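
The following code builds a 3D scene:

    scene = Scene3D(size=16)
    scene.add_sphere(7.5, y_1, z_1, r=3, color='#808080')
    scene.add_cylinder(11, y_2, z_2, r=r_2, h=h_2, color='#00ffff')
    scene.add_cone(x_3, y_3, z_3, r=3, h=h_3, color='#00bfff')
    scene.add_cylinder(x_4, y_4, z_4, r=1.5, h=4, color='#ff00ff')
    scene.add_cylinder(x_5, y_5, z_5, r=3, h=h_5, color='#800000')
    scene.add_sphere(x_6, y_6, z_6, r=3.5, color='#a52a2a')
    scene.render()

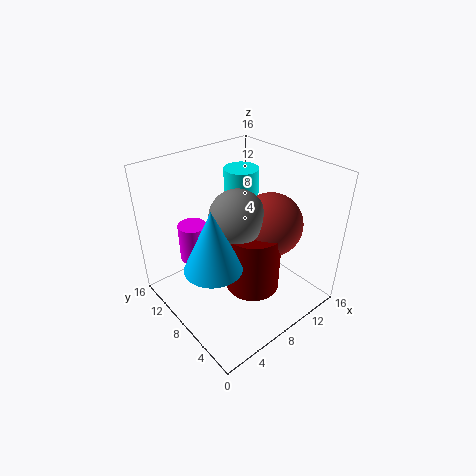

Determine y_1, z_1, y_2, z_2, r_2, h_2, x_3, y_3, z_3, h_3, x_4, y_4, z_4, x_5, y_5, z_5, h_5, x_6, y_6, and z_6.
y_1 = 7.5, z_1 = 11, y_2 = 11, z_2 = 8.5, r_2 = 2, h_2 = 6, x_3 = 3.5, y_3 = 6.5, z_3 = 7, h_3 = 6.5, x_4 = 3.5, y_4 = 10, z_4 = 6.5, x_5 = 8.5, y_5 = 6, z_5 = 2.5, h_5 = 7, x_6 = 11, y_6 = 6, z_6 = 9.5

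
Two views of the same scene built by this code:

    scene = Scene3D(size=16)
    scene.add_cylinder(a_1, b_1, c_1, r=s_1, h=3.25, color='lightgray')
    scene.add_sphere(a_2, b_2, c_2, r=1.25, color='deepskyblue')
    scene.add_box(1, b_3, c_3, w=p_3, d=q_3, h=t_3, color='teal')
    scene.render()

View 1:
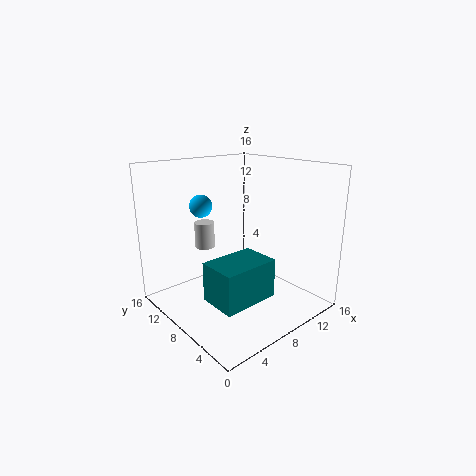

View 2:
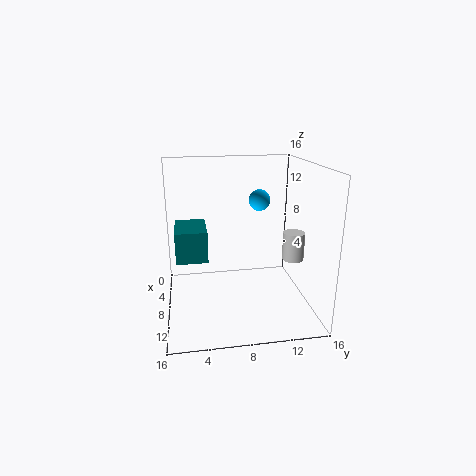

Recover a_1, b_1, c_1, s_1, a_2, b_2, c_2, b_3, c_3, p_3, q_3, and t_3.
a_1 = 8
b_1 = 14.5
c_1 = 5
s_1 = 1.25
a_2 = 5.25
b_2 = 11
c_2 = 11.5
b_3 = 1
c_3 = 4.5
p_3 = 5.5
q_3 = 3.75
t_3 = 3.75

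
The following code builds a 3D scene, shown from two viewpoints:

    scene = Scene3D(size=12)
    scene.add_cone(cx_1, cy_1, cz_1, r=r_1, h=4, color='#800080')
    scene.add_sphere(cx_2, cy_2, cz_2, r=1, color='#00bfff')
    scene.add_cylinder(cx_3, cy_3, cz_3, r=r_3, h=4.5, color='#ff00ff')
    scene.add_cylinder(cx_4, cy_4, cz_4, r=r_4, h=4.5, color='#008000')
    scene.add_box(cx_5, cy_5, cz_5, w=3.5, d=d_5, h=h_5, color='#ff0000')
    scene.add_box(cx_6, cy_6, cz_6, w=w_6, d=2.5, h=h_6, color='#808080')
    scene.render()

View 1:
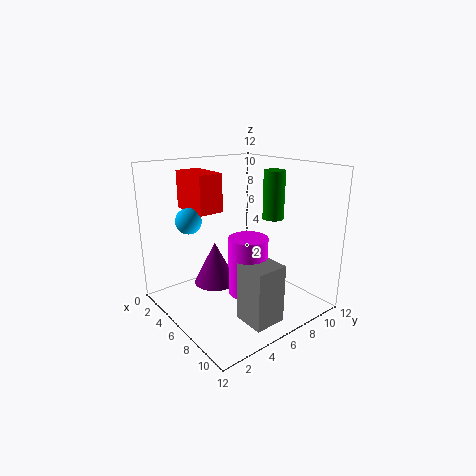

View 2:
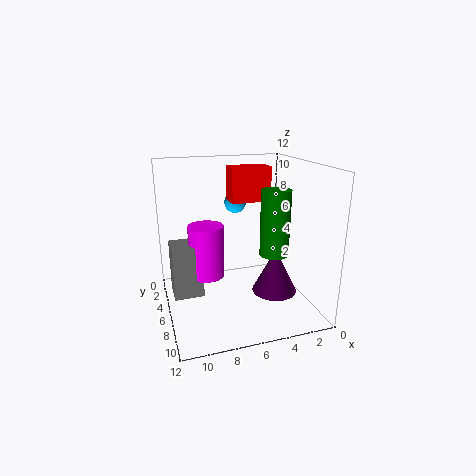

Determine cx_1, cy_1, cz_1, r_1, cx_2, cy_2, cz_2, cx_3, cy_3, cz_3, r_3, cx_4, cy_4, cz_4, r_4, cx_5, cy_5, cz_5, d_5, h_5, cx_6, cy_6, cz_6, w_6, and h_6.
cx_1 = 2.5, cy_1 = 6, cz_1 = 0.5, r_1 = 2, cx_2 = 5, cy_2 = 2, cz_2 = 8, cx_3 = 8.5, cy_3 = 5, cz_3 = 2.5, r_3 = 1.5, cx_4 = 5, cy_4 = 11, cz_4 = 6.5, r_4 = 1, cx_5 = 2.5, cy_5 = 2.5, cz_5 = 8.5, d_5 = 2, h_5 = 3, cx_6 = 9, cy_6 = 3.5, cz_6 = 1, w_6 = 2.5, h_6 = 4.5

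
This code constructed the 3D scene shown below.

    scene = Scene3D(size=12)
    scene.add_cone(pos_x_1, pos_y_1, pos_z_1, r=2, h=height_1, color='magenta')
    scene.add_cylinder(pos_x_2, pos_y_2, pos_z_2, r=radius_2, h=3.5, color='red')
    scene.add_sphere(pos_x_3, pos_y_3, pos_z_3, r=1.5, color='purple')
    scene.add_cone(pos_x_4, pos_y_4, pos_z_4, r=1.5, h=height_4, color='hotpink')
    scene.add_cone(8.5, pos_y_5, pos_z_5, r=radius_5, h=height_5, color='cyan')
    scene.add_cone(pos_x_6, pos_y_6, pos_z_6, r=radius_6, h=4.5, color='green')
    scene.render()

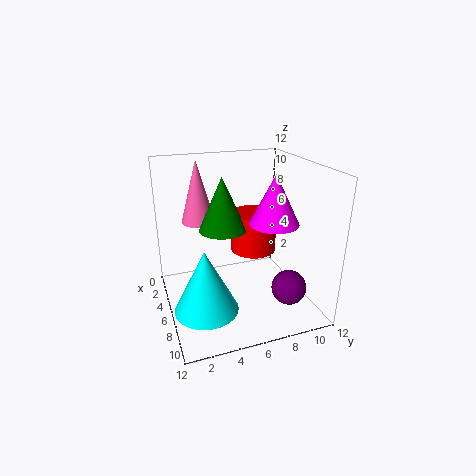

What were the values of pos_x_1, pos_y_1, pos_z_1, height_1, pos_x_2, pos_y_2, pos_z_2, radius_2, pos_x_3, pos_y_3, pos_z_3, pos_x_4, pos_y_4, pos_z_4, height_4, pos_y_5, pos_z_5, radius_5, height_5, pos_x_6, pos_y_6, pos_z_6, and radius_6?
pos_x_1 = 7.5
pos_y_1 = 8.5
pos_z_1 = 7.5
height_1 = 4
pos_x_2 = 4.5
pos_y_2 = 8
pos_z_2 = 4
radius_2 = 2
pos_x_3 = 8
pos_y_3 = 10
pos_z_3 = 1.5
pos_x_4 = 2.5
pos_y_4 = 3.5
pos_z_4 = 6.5
height_4 = 5.5
pos_y_5 = 2.5
pos_z_5 = 1.5
radius_5 = 2.5
height_5 = 5
pos_x_6 = 5
pos_y_6 = 5
pos_z_6 = 6.5
radius_6 = 2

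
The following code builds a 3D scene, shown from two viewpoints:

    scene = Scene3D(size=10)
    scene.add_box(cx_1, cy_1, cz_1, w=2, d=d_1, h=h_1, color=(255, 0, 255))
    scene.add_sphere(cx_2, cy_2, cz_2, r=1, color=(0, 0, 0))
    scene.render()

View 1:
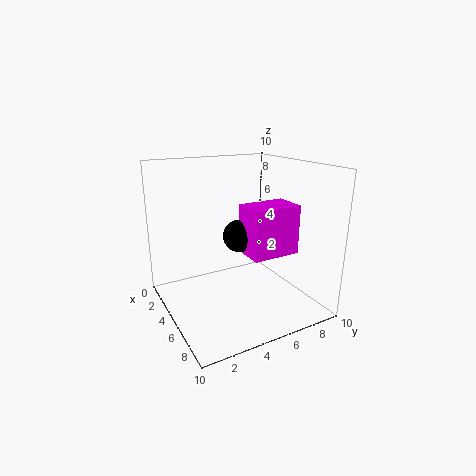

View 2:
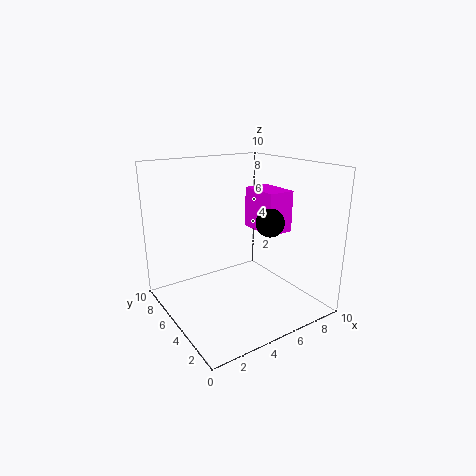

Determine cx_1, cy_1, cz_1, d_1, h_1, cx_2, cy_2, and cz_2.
cx_1 = 7; cy_1 = 4; cz_1 = 5; d_1 = 3; h_1 = 3; cx_2 = 7; cy_2 = 4; cz_2 = 6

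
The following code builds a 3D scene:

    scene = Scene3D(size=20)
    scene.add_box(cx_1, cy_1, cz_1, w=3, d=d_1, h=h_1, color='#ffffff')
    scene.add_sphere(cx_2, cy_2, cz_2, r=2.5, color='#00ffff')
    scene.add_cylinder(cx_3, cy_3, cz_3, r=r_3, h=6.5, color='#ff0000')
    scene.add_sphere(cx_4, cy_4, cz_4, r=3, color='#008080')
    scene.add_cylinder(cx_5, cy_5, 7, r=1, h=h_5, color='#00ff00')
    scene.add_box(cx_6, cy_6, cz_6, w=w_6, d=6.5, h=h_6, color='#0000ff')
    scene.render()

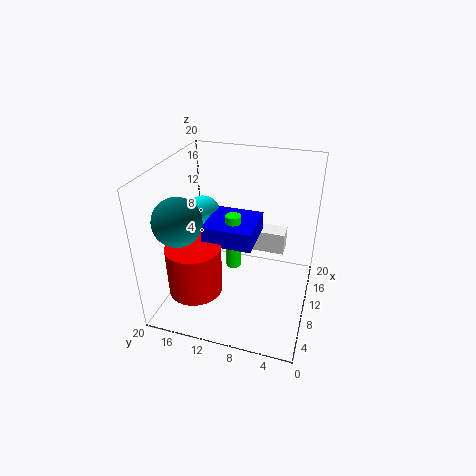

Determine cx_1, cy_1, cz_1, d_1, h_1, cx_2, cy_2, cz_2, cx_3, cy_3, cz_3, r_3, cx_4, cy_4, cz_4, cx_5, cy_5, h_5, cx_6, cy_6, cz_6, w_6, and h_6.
cx_1 = 16.5; cy_1 = 4.5; cz_1 = 4; d_1 = 5; h_1 = 3.5; cx_2 = 11; cy_2 = 15.5; cz_2 = 12.5; cx_3 = 4; cy_3 = 14; cz_3 = 5; r_3 = 3.5; cx_4 = 3.5; cy_4 = 15.5; cz_4 = 15; cx_5 = 8; cy_5 = 10; h_5 = 7.5; cx_6 = 5.5; cy_6 = 7; cz_6 = 11; w_6 = 6.5; h_6 = 2.5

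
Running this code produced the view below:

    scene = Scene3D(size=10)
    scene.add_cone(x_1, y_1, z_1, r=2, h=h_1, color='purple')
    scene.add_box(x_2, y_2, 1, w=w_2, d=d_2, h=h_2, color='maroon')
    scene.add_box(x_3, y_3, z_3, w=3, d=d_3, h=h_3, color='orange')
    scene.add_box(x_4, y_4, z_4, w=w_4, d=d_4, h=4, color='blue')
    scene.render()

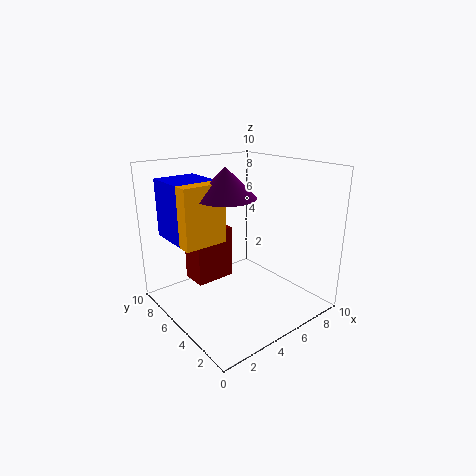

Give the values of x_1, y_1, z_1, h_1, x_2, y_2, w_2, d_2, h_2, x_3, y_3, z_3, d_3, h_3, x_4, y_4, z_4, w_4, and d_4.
x_1 = 4; y_1 = 5; z_1 = 8; h_1 = 2; x_2 = 3; y_2 = 7; w_2 = 3; d_2 = 2; h_2 = 4; x_3 = 1; y_3 = 5; z_3 = 5; d_3 = 1; h_3 = 4; x_4 = 1; y_4 = 6; z_4 = 5; w_4 = 3; d_4 = 3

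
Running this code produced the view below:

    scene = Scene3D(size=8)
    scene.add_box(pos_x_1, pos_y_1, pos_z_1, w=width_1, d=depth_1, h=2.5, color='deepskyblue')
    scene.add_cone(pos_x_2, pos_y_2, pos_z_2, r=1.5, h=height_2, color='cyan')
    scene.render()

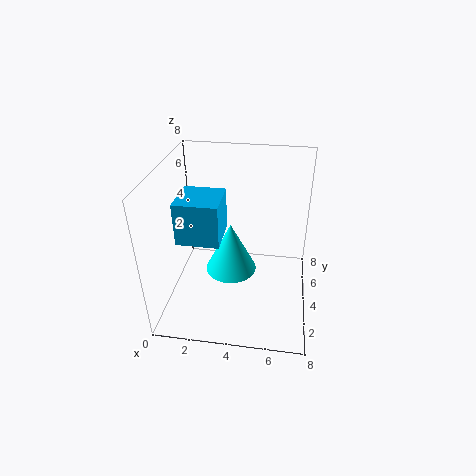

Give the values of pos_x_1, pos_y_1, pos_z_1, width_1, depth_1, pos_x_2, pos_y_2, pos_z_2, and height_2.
pos_x_1 = 0.5; pos_y_1 = 3.5; pos_z_1 = 3.5; width_1 = 2.5; depth_1 = 2.5; pos_x_2 = 3.5; pos_y_2 = 4.5; pos_z_2 = 1.5; height_2 = 3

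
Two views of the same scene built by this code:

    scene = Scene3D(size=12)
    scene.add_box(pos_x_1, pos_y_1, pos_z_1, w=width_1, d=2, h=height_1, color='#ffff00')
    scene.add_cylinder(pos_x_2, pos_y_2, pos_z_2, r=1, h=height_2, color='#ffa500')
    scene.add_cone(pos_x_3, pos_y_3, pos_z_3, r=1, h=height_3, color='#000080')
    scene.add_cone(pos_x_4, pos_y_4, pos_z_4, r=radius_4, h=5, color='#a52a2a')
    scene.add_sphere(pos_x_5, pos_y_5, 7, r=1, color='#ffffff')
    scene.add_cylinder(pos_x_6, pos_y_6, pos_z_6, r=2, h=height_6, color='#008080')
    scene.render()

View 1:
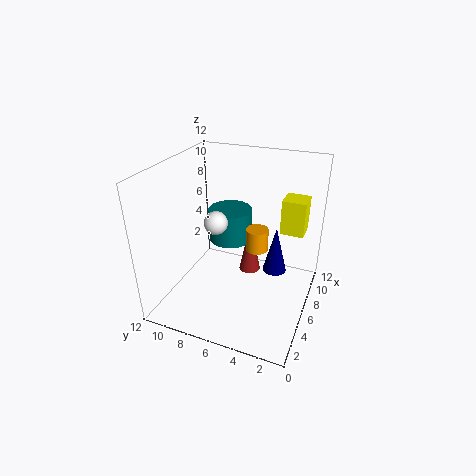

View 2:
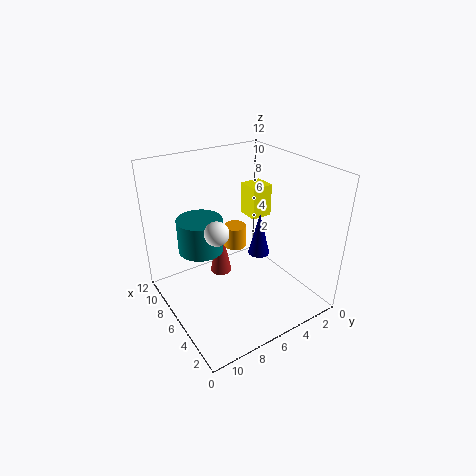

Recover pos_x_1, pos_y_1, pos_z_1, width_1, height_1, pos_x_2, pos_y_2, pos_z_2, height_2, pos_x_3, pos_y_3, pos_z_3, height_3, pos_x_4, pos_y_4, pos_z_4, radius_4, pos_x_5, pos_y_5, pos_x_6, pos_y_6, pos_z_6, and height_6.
pos_x_1 = 8; pos_y_1 = 1; pos_z_1 = 6; width_1 = 2; height_1 = 3; pos_x_2 = 8; pos_y_2 = 5; pos_z_2 = 4; height_2 = 2; pos_x_3 = 7; pos_y_3 = 3; pos_z_3 = 3; height_3 = 4; pos_x_4 = 9; pos_y_4 = 6; pos_z_4 = 1; radius_4 = 1; pos_x_5 = 6; pos_y_5 = 8; pos_x_6 = 9; pos_y_6 = 8; pos_z_6 = 4; height_6 = 3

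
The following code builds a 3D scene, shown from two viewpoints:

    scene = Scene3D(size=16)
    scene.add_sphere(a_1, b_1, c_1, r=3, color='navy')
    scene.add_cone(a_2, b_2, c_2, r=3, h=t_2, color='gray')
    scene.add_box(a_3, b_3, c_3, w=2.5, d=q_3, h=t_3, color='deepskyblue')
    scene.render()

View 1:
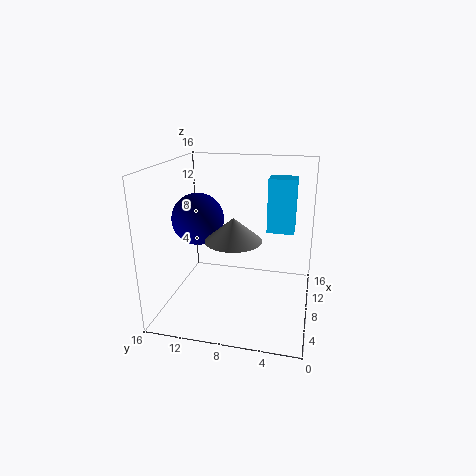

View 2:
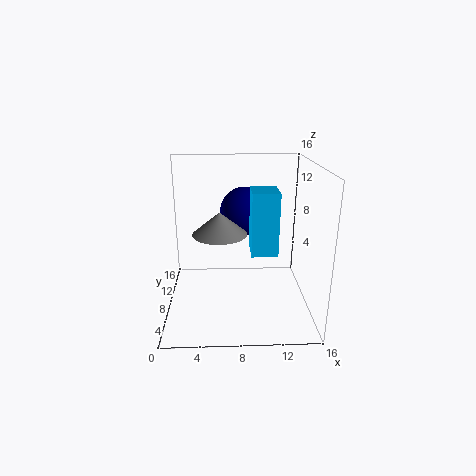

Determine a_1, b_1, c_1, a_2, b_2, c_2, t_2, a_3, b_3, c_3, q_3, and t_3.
a_1 = 9
b_1 = 13
c_1 = 9.5
a_2 = 6
b_2 = 8
c_2 = 8.5
t_2 = 2.5
a_3 = 9
b_3 = 2
c_3 = 8.5
q_3 = 3
t_3 = 6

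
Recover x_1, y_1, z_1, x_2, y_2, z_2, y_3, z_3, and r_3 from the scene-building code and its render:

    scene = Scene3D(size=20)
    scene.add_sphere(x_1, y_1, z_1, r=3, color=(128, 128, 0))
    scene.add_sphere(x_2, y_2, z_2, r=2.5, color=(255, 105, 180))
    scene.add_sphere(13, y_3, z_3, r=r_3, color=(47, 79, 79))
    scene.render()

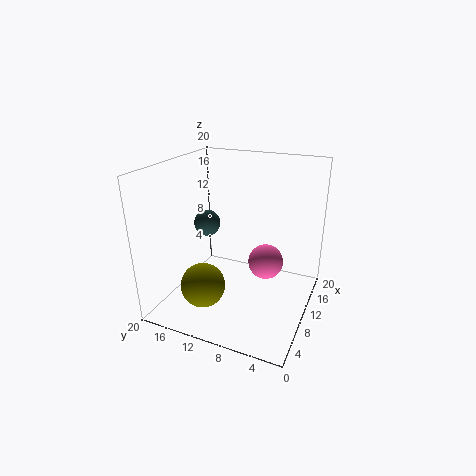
x_1 = 5; y_1 = 13; z_1 = 4.5; x_2 = 12; y_2 = 6.5; z_2 = 6; y_3 = 16.5; z_3 = 10; r_3 = 2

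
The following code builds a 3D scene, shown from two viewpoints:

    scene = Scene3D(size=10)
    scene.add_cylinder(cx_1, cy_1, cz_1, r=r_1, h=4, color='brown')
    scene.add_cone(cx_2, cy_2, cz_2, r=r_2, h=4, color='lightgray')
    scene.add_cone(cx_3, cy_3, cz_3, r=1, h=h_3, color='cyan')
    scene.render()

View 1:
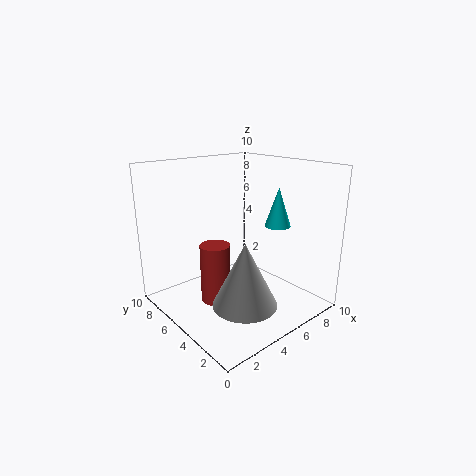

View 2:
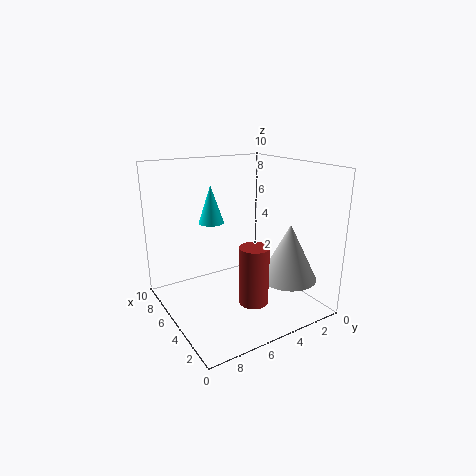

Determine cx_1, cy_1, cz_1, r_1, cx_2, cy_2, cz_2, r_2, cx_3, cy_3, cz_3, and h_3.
cx_1 = 3, cy_1 = 5, cz_1 = 1, r_1 = 1, cx_2 = 3, cy_2 = 2, cz_2 = 2, r_2 = 2, cx_3 = 9, cy_3 = 5, cz_3 = 5, h_3 = 3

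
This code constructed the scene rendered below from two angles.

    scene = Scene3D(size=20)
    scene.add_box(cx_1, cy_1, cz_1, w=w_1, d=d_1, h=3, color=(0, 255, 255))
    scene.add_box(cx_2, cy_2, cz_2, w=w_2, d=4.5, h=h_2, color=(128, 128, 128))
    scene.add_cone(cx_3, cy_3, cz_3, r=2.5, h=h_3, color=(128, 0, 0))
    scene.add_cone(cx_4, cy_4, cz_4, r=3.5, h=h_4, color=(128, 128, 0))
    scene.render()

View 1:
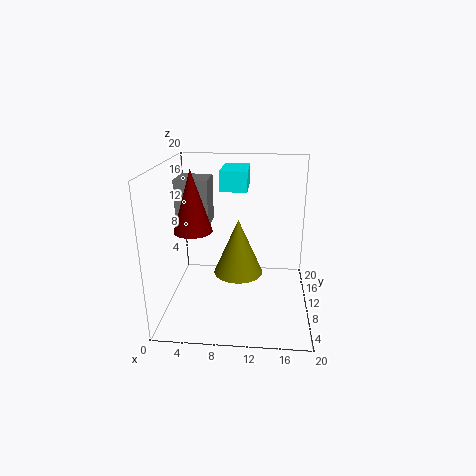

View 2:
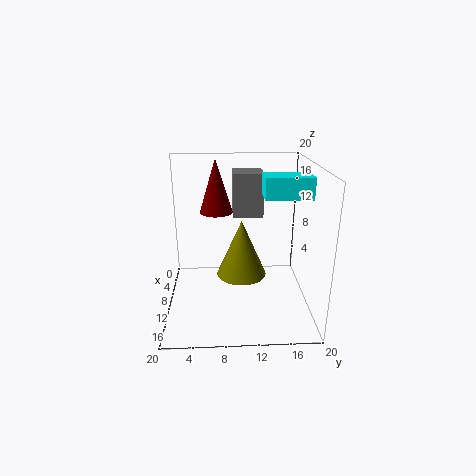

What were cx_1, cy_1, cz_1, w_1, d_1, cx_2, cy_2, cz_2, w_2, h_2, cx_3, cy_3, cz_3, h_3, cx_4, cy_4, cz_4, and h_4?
cx_1 = 7
cy_1 = 13.5
cz_1 = 15.5
w_1 = 4
d_1 = 6.5
cx_2 = 1.5
cy_2 = 9.5
cz_2 = 11.5
w_2 = 4.5
h_2 = 6.5
cx_3 = 4.5
cy_3 = 7
cz_3 = 12
h_3 = 8
cx_4 = 10
cy_4 = 10.5
cz_4 = 4.5
h_4 = 8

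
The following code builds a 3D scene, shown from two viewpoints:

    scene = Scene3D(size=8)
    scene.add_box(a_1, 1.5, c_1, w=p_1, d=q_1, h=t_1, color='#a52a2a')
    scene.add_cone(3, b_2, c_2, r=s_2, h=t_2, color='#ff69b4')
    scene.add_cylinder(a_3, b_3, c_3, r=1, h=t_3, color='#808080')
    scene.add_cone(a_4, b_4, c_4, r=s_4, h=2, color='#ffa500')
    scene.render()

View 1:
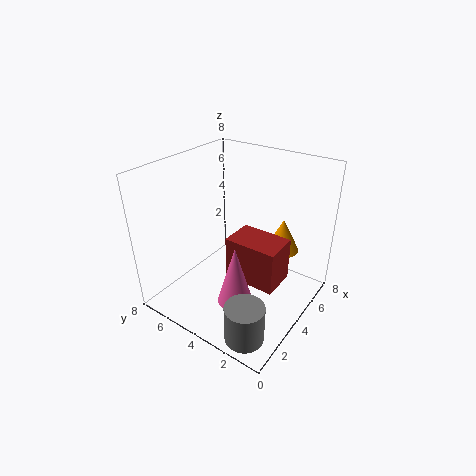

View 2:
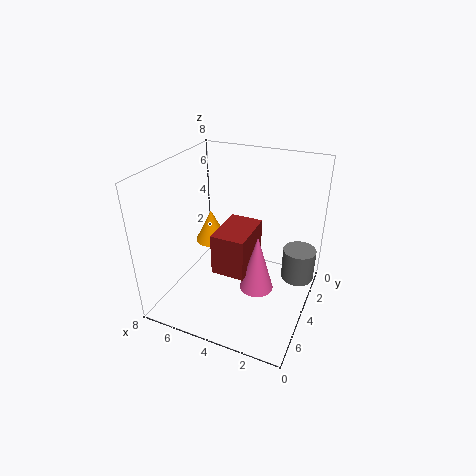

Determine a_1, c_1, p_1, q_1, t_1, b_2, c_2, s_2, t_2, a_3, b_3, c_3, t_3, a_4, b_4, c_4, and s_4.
a_1 = 3.5
c_1 = 1.5
p_1 = 2
q_1 = 3
t_1 = 2.5
b_2 = 3.5
c_2 = 0.5
s_2 = 1
t_2 = 3.5
a_3 = 1
b_3 = 1.5
c_3 = 0.5
t_3 = 2
a_4 = 6.5
b_4 = 2.5
c_4 = 2.5
s_4 = 1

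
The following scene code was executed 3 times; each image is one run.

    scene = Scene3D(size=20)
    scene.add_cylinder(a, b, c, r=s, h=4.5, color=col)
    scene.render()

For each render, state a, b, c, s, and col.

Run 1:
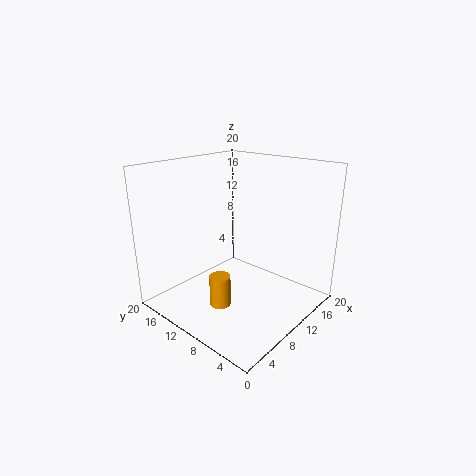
a = 7.25
b = 11
c = 0.25
s = 1.5
col = 'orange'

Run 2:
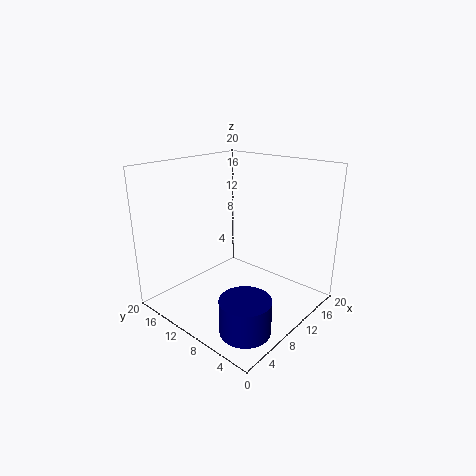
a = 4.5
b = 4
c = 0.75
s = 3.25
col = 'navy'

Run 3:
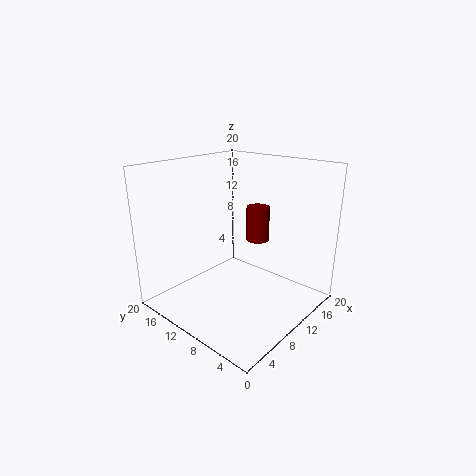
a = 10.5
b = 7
c = 10.5
s = 1.5
col = 'maroon'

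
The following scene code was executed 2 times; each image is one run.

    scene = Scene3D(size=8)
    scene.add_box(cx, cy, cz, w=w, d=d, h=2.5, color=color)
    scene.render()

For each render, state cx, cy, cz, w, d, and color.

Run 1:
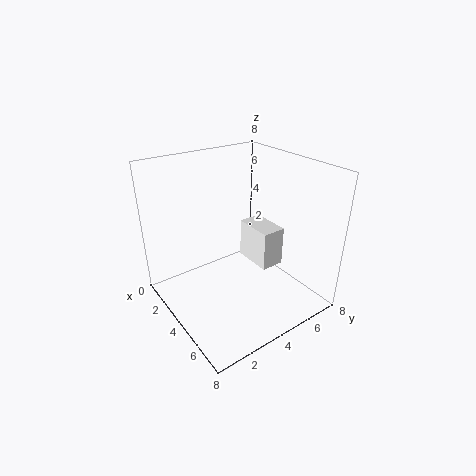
cx = 1.5
cy = 6
cz = 1
w = 2.5
d = 1.5
color = 'white'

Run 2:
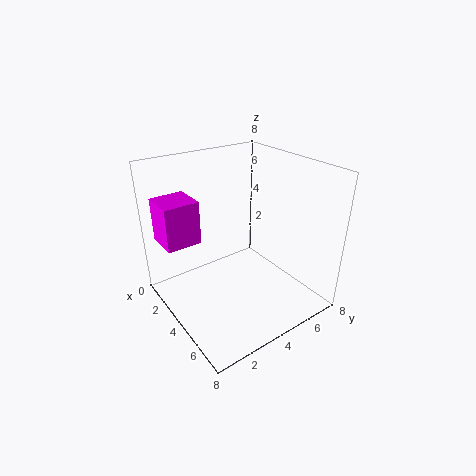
cx = 0.5
cy = 0.5
cz = 3.5
w = 2
d = 2
color = 'magenta'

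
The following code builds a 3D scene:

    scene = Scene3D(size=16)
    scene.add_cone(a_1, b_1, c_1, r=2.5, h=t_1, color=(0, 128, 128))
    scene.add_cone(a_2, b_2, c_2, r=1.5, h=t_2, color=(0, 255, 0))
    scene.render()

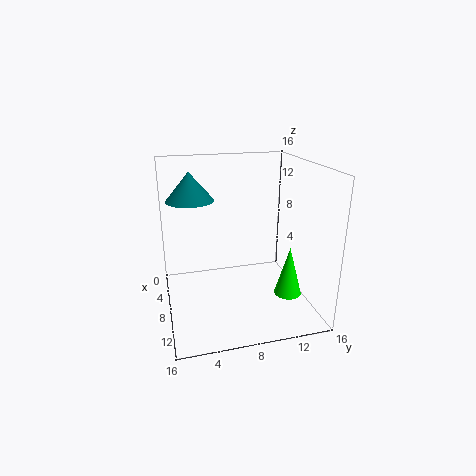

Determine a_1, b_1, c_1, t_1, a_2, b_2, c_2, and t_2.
a_1 = 7.5
b_1 = 3
c_1 = 12.5
t_1 = 3
a_2 = 11
b_2 = 13
c_2 = 2
t_2 = 5.5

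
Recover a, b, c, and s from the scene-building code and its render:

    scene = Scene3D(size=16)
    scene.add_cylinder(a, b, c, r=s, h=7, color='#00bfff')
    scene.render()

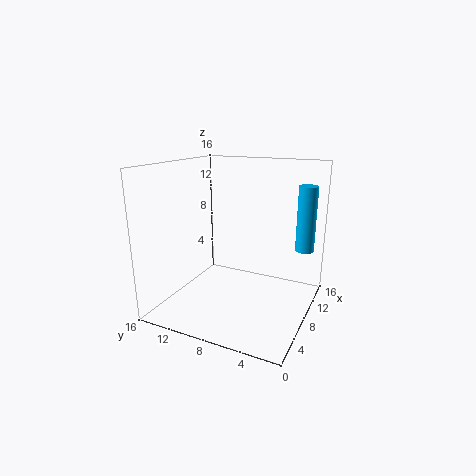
a = 10
b = 1
c = 7
s = 1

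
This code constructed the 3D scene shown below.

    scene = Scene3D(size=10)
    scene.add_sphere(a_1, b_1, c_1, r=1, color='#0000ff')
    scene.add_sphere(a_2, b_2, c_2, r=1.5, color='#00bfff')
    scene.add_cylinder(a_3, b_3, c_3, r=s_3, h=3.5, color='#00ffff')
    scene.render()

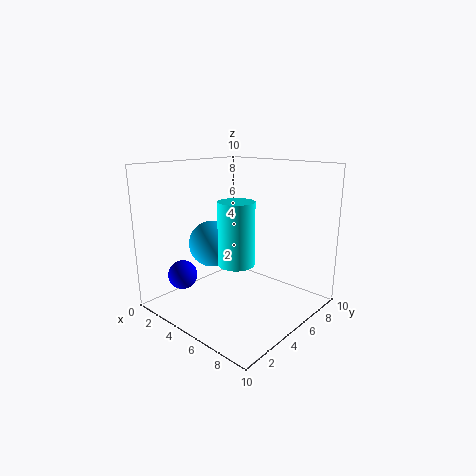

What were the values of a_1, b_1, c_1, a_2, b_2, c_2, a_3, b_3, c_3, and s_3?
a_1 = 2.5; b_1 = 2; c_1 = 2.5; a_2 = 4.5; b_2 = 3; c_2 = 5; a_3 = 8; b_3 = 1.5; c_3 = 5; s_3 = 1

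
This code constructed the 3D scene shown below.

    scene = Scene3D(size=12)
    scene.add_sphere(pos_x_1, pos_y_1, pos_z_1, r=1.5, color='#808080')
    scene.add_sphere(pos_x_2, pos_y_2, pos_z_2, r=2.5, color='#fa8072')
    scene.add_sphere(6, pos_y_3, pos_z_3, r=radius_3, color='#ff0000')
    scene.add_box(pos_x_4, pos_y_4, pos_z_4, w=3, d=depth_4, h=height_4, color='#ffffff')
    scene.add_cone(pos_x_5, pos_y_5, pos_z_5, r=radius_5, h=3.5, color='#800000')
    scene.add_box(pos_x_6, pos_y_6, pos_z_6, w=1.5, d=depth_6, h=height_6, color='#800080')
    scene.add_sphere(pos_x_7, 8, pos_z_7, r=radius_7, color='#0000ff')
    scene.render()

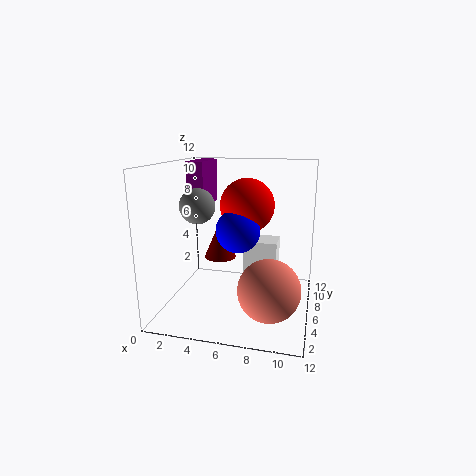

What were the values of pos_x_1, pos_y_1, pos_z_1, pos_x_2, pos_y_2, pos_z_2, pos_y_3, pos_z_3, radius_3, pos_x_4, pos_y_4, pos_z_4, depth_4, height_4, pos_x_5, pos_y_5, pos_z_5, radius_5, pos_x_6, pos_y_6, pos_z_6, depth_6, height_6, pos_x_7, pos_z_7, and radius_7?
pos_x_1 = 2.5; pos_y_1 = 6; pos_z_1 = 8.5; pos_x_2 = 9; pos_y_2 = 4; pos_z_2 = 2.5; pos_y_3 = 9.5; pos_z_3 = 8; radius_3 = 2.5; pos_x_4 = 6; pos_y_4 = 8; pos_z_4 = 1.5; depth_4 = 2.5; height_4 = 3.5; pos_x_5 = 3.5; pos_y_5 = 9; pos_z_5 = 3; radius_5 = 1.5; pos_x_6 = 1; pos_y_6 = 7.5; pos_z_6 = 8; depth_6 = 4; height_6 = 4; pos_x_7 = 5.5; pos_z_7 = 6; radius_7 = 2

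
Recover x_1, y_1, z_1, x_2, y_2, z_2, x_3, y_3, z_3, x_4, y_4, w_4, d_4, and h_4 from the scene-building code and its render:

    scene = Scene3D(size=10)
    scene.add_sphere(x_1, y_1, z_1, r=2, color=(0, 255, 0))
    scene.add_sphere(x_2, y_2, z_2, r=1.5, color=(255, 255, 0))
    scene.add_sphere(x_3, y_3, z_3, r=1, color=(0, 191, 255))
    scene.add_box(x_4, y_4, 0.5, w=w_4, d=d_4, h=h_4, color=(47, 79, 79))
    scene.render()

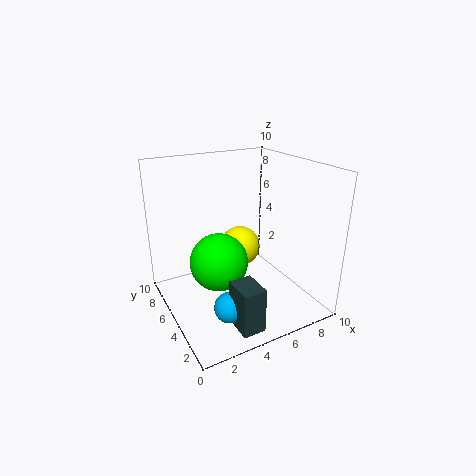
x_1 = 3.5; y_1 = 5; z_1 = 3.5; x_2 = 6; y_2 = 6.5; z_2 = 3.5; x_3 = 3; y_3 = 2.5; z_3 = 1.5; x_4 = 3; y_4 = 0.5; w_4 = 1.5; d_4 = 2; h_4 = 3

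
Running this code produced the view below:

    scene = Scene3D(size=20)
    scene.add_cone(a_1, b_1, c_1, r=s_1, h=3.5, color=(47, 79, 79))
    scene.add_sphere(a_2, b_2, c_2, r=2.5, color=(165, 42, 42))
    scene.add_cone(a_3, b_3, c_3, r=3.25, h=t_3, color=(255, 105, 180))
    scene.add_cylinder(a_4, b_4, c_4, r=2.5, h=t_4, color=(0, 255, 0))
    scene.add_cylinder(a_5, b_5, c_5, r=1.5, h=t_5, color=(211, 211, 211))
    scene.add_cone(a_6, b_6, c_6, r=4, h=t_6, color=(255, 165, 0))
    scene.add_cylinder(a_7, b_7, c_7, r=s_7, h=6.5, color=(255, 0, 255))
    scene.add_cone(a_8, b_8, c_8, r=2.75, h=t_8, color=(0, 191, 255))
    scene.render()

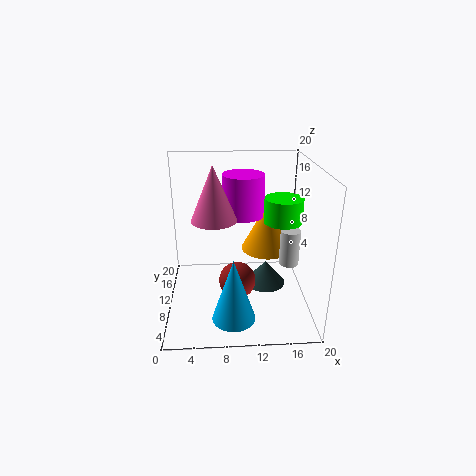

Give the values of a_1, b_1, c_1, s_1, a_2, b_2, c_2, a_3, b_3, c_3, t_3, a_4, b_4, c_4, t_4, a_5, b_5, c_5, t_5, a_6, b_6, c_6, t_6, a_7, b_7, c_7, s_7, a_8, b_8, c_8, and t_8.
a_1 = 14.25
b_1 = 11.5
c_1 = 1.75
s_1 = 3
a_2 = 9.75
b_2 = 7.5
c_2 = 4.75
a_3 = 6.75
b_3 = 11.75
c_3 = 12
t_3 = 7.75
a_4 = 15.75
b_4 = 8.25
c_4 = 13
t_4 = 3.25
a_5 = 18
b_5 = 12.5
c_5 = 4.25
t_5 = 5.5
a_6 = 15
b_6 = 16
c_6 = 5.25
t_6 = 7.75
a_7 = 11.25
b_7 = 16.75
c_7 = 10.75
s_7 = 3.25
a_8 = 9
b_8 = 2.75
c_8 = 2.25
t_8 = 8.25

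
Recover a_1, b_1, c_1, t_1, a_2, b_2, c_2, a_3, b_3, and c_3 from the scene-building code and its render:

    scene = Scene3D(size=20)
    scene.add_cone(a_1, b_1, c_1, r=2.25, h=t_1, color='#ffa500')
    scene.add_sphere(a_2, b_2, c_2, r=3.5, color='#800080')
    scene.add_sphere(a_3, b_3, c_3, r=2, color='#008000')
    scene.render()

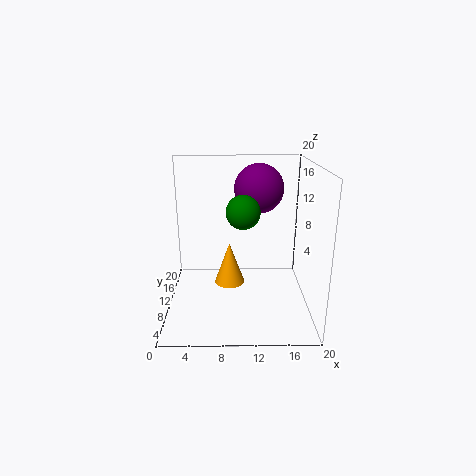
a_1 = 8.75; b_1 = 12.25; c_1 = 2; t_1 = 6.25; a_2 = 13; b_2 = 13; c_2 = 16.25; a_3 = 10.5; b_3 = 4; c_3 = 15.5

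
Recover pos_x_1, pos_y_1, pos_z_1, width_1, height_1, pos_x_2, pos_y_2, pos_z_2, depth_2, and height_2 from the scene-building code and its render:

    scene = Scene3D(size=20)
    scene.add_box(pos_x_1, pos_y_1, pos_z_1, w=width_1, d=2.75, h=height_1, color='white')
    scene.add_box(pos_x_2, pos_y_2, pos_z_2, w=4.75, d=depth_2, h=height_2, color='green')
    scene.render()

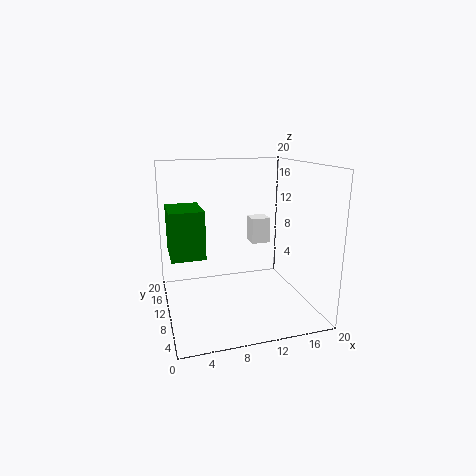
pos_x_1 = 12.75; pos_y_1 = 11.75; pos_z_1 = 8.25; width_1 = 2.75; height_1 = 3.75; pos_x_2 = 0.75; pos_y_2 = 10; pos_z_2 = 7.25; depth_2 = 6.5; height_2 = 6.75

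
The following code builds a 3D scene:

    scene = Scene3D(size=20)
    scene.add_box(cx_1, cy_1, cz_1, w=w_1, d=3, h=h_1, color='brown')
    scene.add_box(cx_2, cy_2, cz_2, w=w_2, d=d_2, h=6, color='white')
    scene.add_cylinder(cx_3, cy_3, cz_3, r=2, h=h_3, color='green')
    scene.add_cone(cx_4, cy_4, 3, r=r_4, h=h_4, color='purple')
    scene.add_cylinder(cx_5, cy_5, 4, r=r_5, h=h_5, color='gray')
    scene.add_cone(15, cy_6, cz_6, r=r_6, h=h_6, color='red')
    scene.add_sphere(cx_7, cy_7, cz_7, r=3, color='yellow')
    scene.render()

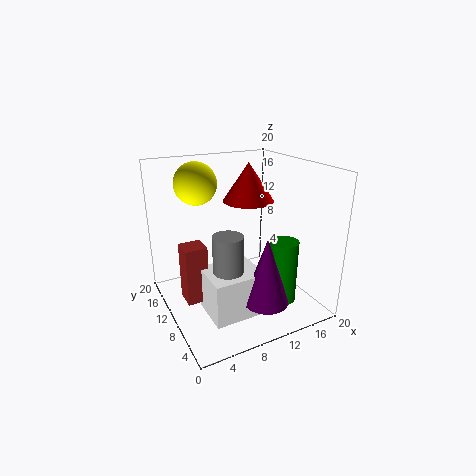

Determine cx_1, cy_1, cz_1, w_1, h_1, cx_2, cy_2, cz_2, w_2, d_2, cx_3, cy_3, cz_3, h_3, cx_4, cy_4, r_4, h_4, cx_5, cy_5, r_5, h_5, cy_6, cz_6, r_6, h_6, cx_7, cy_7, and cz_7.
cx_1 = 2; cy_1 = 9; cz_1 = 2; w_1 = 3; h_1 = 8; cx_2 = 4; cy_2 = 4; cz_2 = 1; w_2 = 7; d_2 = 6; cx_3 = 15; cy_3 = 6; cz_3 = 1; h_3 = 9; cx_4 = 11; cy_4 = 4; r_4 = 3; h_4 = 9; cx_5 = 7; cy_5 = 7; r_5 = 2; h_5 = 8; cy_6 = 16; cz_6 = 13; r_6 = 4; h_6 = 6; cx_7 = 6; cy_7 = 15; cz_7 = 17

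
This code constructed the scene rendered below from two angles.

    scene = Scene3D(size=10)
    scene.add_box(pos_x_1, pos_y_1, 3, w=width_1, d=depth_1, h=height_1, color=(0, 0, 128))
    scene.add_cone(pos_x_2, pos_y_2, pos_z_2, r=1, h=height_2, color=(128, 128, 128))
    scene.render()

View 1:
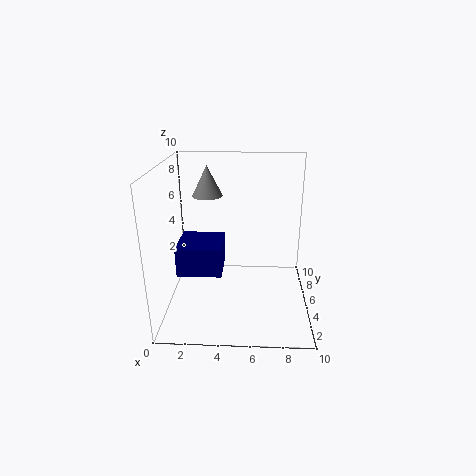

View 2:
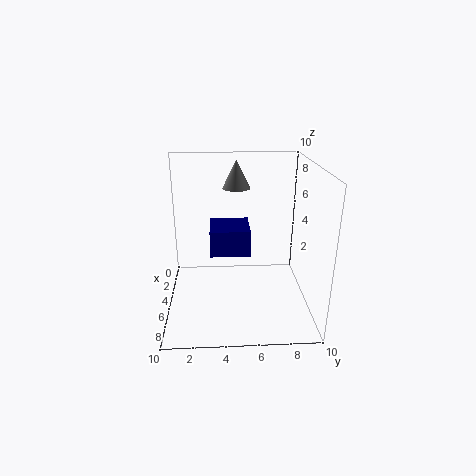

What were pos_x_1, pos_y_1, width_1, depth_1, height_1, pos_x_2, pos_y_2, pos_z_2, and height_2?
pos_x_1 = 1
pos_y_1 = 3
width_1 = 3
depth_1 = 3
height_1 = 2
pos_x_2 = 3
pos_y_2 = 5
pos_z_2 = 8
height_2 = 2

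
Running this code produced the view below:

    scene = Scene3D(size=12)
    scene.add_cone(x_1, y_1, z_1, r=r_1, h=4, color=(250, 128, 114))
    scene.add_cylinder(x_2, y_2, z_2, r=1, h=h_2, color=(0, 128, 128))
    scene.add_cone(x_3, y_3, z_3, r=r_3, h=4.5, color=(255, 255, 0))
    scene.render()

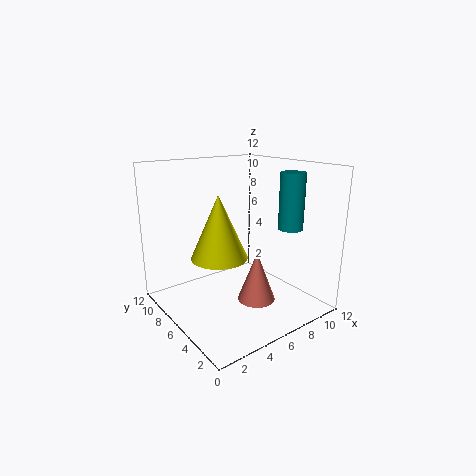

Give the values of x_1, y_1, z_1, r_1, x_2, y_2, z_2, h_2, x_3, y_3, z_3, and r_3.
x_1 = 6, y_1 = 3.5, z_1 = 1.5, r_1 = 1.5, x_2 = 9, y_2 = 3, z_2 = 7, h_2 = 4.5, x_3 = 2.5, y_3 = 3.5, z_3 = 6, r_3 = 2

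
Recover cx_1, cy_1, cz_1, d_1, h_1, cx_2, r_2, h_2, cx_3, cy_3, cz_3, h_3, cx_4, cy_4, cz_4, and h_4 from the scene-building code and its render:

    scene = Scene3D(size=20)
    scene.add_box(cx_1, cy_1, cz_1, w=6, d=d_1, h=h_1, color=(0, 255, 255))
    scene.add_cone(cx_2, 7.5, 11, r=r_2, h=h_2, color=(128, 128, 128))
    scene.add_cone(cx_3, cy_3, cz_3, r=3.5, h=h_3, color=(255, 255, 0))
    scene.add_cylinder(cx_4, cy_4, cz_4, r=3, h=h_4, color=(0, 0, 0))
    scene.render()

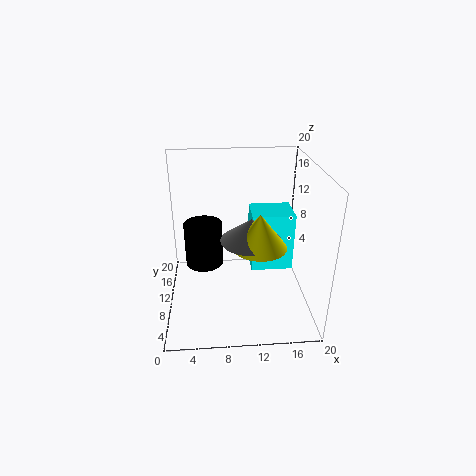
cx_1 = 12
cy_1 = 10
cz_1 = 4.5
d_1 = 5
h_1 = 8.5
cx_2 = 11.5
r_2 = 4
h_2 = 3
cx_3 = 12.5
cy_3 = 6.5
cz_3 = 10.5
h_3 = 4.5
cx_4 = 5
cy_4 = 16
cz_4 = 2.5
h_4 = 7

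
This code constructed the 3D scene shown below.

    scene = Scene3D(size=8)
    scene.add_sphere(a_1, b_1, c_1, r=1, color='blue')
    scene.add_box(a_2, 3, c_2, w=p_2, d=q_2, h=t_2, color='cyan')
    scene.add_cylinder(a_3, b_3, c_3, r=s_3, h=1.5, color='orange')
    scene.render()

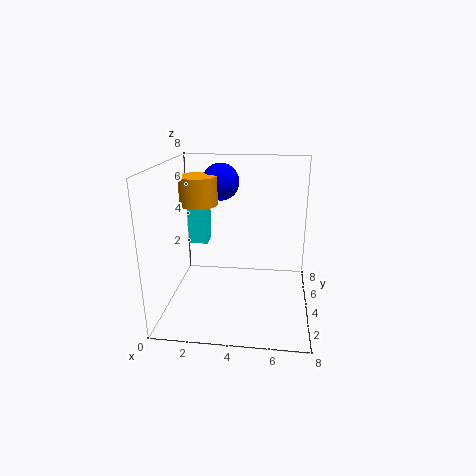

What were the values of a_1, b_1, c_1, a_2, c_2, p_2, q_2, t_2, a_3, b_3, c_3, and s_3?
a_1 = 3; b_1 = 4.5; c_1 = 7; a_2 = 1.5; c_2 = 4; p_2 = 1; q_2 = 1; t_2 = 2; a_3 = 2; b_3 = 3.5; c_3 = 6; s_3 = 1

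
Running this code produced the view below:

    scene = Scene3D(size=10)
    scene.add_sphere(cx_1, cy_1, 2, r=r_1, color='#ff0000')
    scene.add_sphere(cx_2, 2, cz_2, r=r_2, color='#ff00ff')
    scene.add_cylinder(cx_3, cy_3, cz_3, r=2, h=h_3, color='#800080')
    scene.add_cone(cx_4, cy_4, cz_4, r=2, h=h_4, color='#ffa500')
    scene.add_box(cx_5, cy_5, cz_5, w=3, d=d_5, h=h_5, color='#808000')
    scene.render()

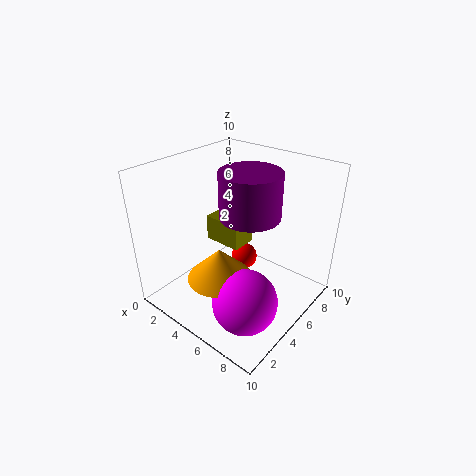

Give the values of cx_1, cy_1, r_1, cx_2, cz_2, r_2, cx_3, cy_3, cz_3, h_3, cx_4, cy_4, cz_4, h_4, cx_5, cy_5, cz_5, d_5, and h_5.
cx_1 = 4; cy_1 = 7; r_1 = 1; cx_2 = 8; cz_2 = 3; r_2 = 2; cx_3 = 6; cy_3 = 5; cz_3 = 7; h_3 = 3; cx_4 = 6; cy_4 = 2; cz_4 = 4; h_4 = 2; cx_5 = 1; cy_5 = 6; cz_5 = 3; d_5 = 2; h_5 = 2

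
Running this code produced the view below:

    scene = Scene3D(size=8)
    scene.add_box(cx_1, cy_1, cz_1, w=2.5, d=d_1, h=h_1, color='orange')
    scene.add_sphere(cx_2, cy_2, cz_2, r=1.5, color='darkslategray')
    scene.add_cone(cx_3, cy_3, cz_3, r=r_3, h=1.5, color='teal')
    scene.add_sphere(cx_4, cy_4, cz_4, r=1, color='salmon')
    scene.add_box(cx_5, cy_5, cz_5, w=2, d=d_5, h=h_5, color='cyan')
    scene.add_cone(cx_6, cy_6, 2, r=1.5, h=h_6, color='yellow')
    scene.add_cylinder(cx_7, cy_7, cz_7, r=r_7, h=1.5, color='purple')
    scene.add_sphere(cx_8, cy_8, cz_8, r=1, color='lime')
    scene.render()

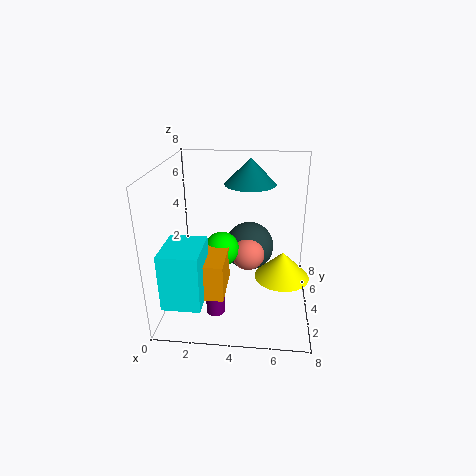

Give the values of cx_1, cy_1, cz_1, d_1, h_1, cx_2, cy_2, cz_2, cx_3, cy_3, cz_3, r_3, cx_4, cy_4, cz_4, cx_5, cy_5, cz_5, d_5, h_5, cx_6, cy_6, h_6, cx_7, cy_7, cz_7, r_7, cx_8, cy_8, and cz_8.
cx_1 = 1
cy_1 = 1.5
cz_1 = 1.5
d_1 = 2.5
h_1 = 2
cx_2 = 4.5
cy_2 = 6
cz_2 = 2.5
cx_3 = 4.5
cy_3 = 6
cz_3 = 6.5
r_3 = 1.5
cx_4 = 4.5
cy_4 = 5
cz_4 = 2.5
cx_5 = 0.5
cy_5 = 0.5
cz_5 = 1.5
d_5 = 2.5
h_5 = 3
cx_6 = 6.5
cy_6 = 3.5
h_6 = 1.5
cx_7 = 3
cy_7 = 2
cz_7 = 0.5
r_7 = 0.5
cx_8 = 3
cy_8 = 4.5
cz_8 = 3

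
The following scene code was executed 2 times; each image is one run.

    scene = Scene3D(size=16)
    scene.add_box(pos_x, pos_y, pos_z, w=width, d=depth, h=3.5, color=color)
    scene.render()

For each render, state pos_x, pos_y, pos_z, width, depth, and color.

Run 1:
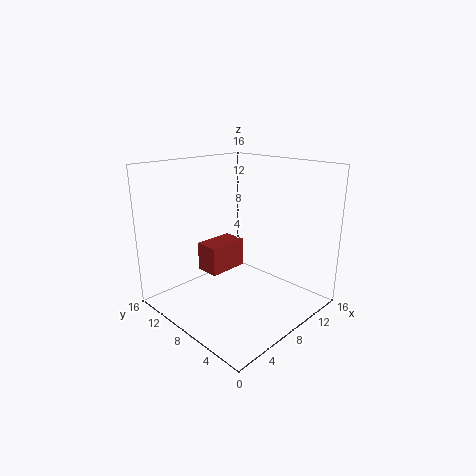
pos_x = 7; pos_y = 11; pos_z = 2.5; width = 5; depth = 3; color = 'brown'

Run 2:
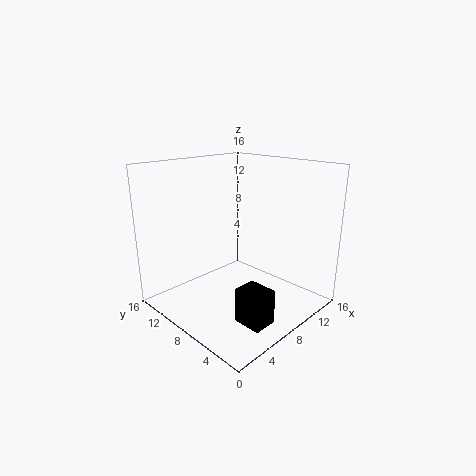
pos_x = 3.5; pos_y = 1; pos_z = 1.5; width = 2.5; depth = 3; color = 'black'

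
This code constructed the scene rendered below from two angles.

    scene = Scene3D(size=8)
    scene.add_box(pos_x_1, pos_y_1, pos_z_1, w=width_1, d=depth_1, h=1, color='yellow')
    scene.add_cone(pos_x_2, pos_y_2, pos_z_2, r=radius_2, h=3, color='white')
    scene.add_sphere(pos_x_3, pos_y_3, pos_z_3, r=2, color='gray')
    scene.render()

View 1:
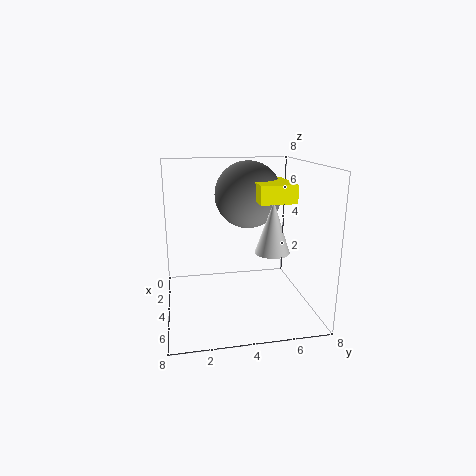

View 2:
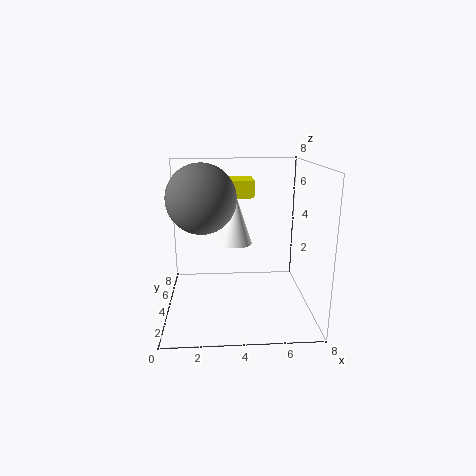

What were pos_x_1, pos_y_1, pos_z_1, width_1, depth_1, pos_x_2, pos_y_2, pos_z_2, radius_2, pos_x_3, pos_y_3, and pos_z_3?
pos_x_1 = 2
pos_y_1 = 5
pos_z_1 = 6
width_1 = 3
depth_1 = 2
pos_x_2 = 4
pos_y_2 = 6
pos_z_2 = 3
radius_2 = 1
pos_x_3 = 2
pos_y_3 = 5
pos_z_3 = 6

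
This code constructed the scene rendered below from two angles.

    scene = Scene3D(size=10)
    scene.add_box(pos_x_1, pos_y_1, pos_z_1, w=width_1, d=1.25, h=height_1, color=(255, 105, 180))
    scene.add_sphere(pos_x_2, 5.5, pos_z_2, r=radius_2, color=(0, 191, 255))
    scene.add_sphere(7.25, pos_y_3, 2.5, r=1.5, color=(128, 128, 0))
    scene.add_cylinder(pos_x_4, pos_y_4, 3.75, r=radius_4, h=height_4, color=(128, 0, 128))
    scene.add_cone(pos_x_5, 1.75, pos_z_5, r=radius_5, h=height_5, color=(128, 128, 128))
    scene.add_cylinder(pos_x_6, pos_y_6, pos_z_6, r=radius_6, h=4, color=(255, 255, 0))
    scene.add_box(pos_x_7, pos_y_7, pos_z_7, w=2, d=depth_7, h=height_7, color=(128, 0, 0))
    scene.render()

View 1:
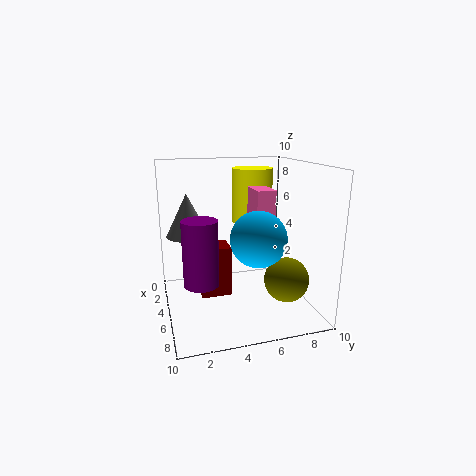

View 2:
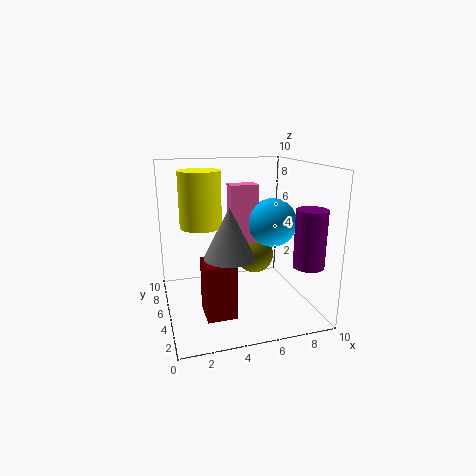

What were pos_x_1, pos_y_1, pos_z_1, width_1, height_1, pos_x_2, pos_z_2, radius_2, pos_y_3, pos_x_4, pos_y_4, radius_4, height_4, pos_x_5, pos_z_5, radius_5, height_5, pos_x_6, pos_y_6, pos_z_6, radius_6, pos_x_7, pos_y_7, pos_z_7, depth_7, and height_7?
pos_x_1 = 4.75, pos_y_1 = 5.75, pos_z_1 = 4.25, width_1 = 2, height_1 = 4.25, pos_x_2 = 7.75, pos_z_2 = 5.75, radius_2 = 1.75, pos_y_3 = 7.75, pos_x_4 = 8.75, pos_y_4 = 1.75, radius_4 = 1, height_4 = 3.75, pos_x_5 = 3.5, pos_z_5 = 5, radius_5 = 1.5, height_5 = 3, pos_x_6 = 2.75, pos_y_6 = 6.75, pos_z_6 = 5.5, radius_6 = 1.5, pos_x_7 = 2.25, pos_y_7 = 2.5, pos_z_7 = 0.25, depth_7 = 2.25, height_7 = 3.75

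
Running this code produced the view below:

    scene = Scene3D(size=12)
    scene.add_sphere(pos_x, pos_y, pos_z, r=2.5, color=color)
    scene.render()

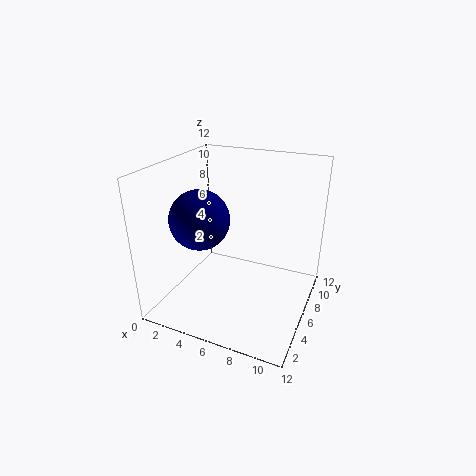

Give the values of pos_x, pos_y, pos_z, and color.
pos_x = 3
pos_y = 5
pos_z = 7.5
color = 'navy'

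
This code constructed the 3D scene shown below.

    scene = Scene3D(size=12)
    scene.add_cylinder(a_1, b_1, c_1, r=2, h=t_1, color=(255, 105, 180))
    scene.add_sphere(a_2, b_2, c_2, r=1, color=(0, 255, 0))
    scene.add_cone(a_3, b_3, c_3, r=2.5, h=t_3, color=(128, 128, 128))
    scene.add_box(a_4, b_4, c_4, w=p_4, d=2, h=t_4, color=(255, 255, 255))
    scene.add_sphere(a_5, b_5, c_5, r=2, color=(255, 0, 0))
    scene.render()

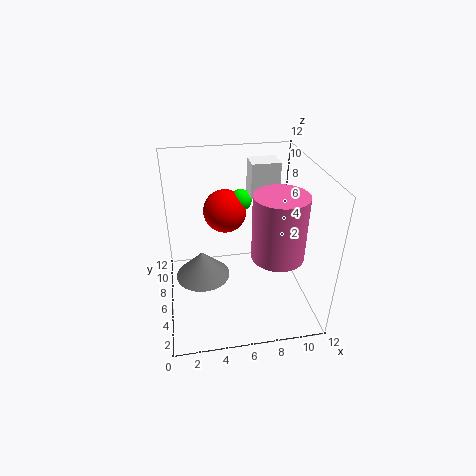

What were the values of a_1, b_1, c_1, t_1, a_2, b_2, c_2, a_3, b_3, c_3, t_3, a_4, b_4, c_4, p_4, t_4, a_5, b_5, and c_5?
a_1 = 8.5; b_1 = 3; c_1 = 6; t_1 = 5; a_2 = 7; b_2 = 10; c_2 = 7.5; a_3 = 3; b_3 = 8; c_3 = 1; t_3 = 2.5; a_4 = 7.5; b_4 = 8; c_4 = 8.5; p_4 = 2.5; t_4 = 3; a_5 = 5.5; b_5 = 10; c_5 = 6.5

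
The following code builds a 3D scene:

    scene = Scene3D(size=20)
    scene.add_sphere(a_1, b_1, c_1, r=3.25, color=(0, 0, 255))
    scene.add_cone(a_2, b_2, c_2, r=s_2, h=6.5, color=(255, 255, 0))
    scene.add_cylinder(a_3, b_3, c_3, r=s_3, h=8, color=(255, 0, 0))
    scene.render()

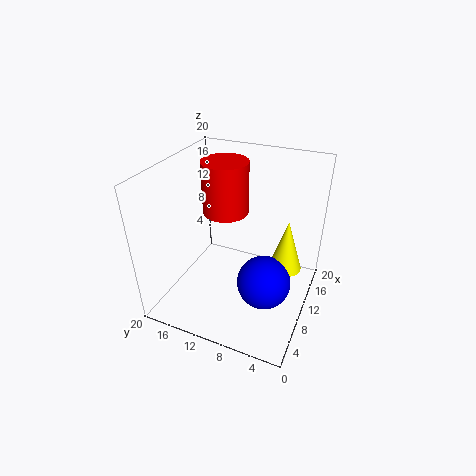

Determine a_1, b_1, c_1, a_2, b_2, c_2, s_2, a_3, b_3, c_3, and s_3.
a_1 = 4.75; b_1 = 4.25; c_1 = 8.25; a_2 = 7.5; b_2 = 2.5; c_2 = 9.25; s_2 = 2; a_3 = 15; b_3 = 14.25; c_3 = 10.75; s_3 = 3.5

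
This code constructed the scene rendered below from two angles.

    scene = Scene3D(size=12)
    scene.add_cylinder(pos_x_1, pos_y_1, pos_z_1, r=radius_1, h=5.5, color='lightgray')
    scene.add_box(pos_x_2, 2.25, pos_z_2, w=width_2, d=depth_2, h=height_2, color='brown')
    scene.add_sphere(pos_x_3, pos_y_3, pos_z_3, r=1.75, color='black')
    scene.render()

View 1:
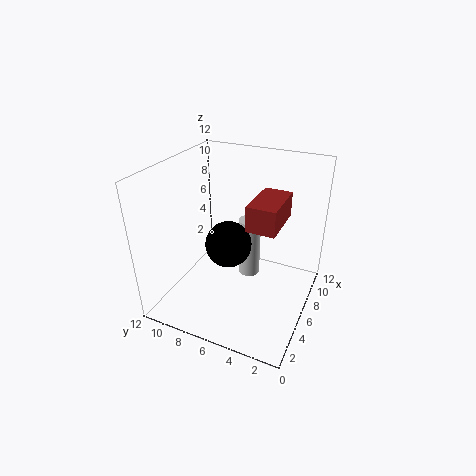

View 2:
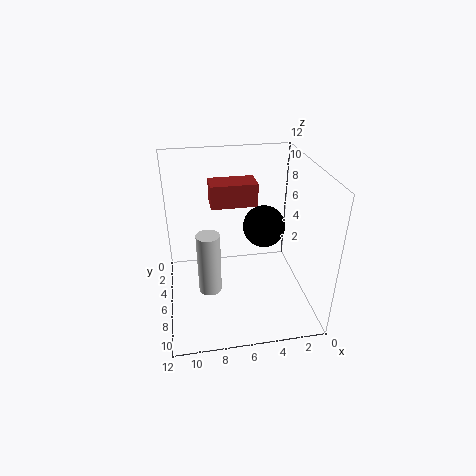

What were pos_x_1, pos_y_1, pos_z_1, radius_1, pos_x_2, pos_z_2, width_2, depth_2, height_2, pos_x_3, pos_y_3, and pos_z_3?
pos_x_1 = 8.5, pos_y_1 = 6, pos_z_1 = 1, radius_1 = 1, pos_x_2 = 4, pos_z_2 = 8, width_2 = 4, depth_2 = 2.25, height_2 = 2, pos_x_3 = 3.75, pos_y_3 = 5.75, pos_z_3 = 6.75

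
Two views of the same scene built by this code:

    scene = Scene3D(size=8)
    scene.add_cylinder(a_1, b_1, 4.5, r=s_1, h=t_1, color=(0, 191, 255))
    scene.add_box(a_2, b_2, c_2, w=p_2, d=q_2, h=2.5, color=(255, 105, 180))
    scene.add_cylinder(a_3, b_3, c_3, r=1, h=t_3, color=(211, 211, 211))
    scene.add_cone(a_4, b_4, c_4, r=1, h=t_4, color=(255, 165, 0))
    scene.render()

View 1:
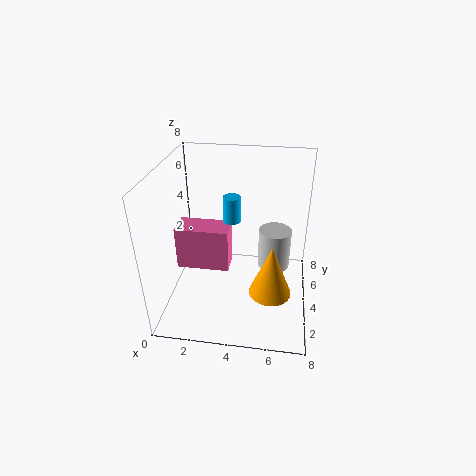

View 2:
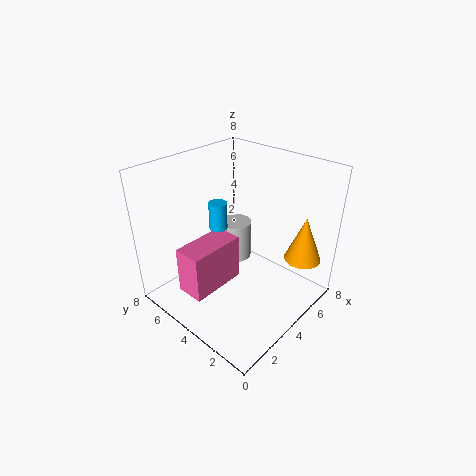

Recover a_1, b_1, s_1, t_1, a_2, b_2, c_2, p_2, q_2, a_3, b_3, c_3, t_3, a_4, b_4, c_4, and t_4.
a_1 = 3.5
b_1 = 5
s_1 = 0.5
t_1 = 1.5
a_2 = 0.5
b_2 = 3.5
c_2 = 2
p_2 = 3
q_2 = 1.5
a_3 = 6
b_3 = 6
c_3 = 1
t_3 = 2.5
a_4 = 6
b_4 = 1
c_4 = 3
t_4 = 2.5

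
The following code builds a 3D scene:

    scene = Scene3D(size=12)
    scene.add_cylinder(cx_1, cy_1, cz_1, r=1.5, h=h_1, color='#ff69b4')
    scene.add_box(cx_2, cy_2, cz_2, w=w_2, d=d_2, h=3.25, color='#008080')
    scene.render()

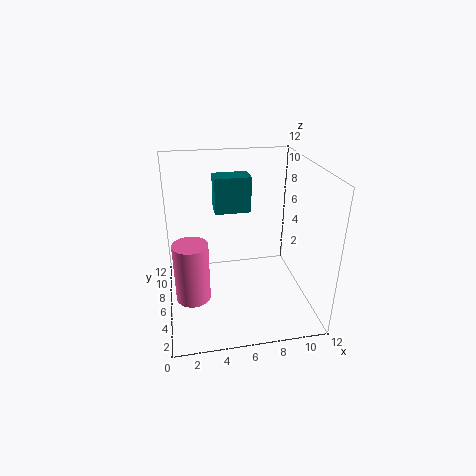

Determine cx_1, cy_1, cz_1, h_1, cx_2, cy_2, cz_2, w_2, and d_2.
cx_1 = 2; cy_1 = 6; cz_1 = 0.5; h_1 = 5.25; cx_2 = 4.5; cy_2 = 8.75; cz_2 = 7; w_2 = 3.25; d_2 = 2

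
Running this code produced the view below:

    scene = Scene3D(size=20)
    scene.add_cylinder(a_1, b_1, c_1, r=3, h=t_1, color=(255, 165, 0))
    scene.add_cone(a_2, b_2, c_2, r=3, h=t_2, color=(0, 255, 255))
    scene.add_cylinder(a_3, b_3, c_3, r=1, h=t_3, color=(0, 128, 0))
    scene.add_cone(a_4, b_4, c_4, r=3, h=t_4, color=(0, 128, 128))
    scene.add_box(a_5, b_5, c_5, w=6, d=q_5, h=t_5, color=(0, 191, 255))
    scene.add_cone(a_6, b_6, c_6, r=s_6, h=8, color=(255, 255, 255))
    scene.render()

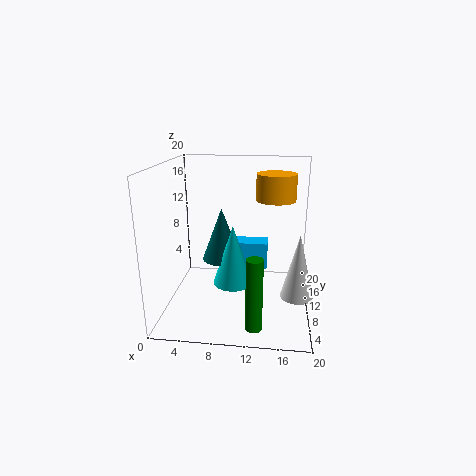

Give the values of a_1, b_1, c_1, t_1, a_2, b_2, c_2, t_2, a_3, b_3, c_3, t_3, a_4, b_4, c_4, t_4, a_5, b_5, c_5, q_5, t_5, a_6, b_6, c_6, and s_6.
a_1 = 15
b_1 = 16
c_1 = 14
t_1 = 4
a_2 = 9
b_2 = 12
c_2 = 2
t_2 = 9
a_3 = 13
b_3 = 1
c_3 = 2
t_3 = 9
a_4 = 7
b_4 = 14
c_4 = 5
t_4 = 8
a_5 = 8
b_5 = 13
c_5 = 4
q_5 = 3
t_5 = 4
a_6 = 18
b_6 = 4
c_6 = 5
s_6 = 2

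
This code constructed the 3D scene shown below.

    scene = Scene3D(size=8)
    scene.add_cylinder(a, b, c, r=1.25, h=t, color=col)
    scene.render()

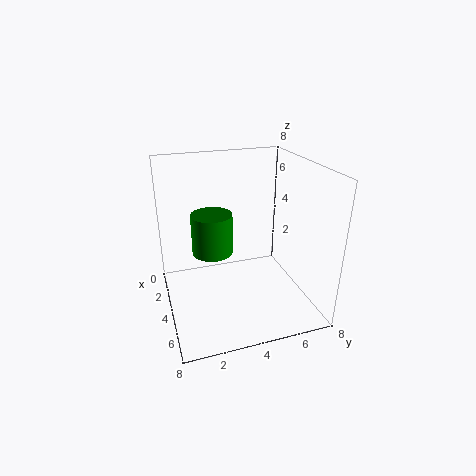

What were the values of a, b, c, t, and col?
a = 2, b = 3, c = 2.25, t = 2.5, col = 'green'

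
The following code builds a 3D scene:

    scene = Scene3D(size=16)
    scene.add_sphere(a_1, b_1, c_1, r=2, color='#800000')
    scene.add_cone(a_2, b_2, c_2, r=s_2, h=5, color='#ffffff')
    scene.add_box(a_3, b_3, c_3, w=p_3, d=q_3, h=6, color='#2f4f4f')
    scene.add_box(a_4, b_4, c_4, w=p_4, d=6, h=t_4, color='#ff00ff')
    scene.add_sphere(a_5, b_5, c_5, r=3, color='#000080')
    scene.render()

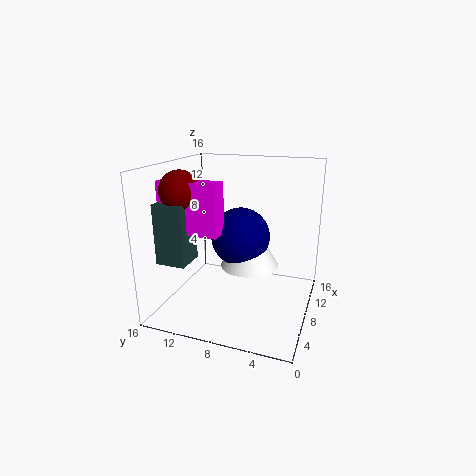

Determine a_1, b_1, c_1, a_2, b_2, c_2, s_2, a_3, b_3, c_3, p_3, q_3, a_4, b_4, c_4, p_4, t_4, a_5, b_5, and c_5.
a_1 = 3
b_1 = 12
c_1 = 14
a_2 = 6
b_2 = 6
c_2 = 6
s_2 = 3
a_3 = 1
b_3 = 11
c_3 = 7
p_3 = 3
q_3 = 3
a_4 = 2
b_4 = 8
c_4 = 10
p_4 = 2
t_4 = 5
a_5 = 6
b_5 = 7
c_5 = 9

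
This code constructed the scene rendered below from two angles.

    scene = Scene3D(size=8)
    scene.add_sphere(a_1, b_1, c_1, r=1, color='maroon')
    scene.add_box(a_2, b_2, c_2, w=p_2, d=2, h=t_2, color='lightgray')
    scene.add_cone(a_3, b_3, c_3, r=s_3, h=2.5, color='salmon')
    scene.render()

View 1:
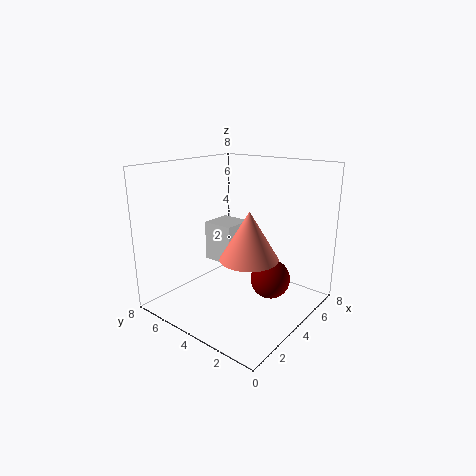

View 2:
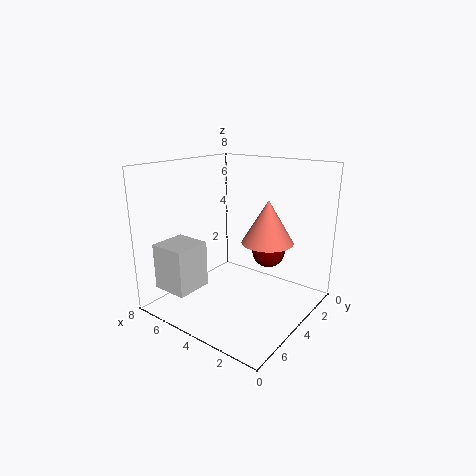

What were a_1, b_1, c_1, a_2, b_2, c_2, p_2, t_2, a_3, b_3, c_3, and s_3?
a_1 = 3.5; b_1 = 1.5; c_1 = 2.5; a_2 = 5; b_2 = 5.5; c_2 = 1.5; p_2 = 2; t_2 = 2.5; a_3 = 3; b_3 = 2.5; c_3 = 3.5; s_3 = 1.5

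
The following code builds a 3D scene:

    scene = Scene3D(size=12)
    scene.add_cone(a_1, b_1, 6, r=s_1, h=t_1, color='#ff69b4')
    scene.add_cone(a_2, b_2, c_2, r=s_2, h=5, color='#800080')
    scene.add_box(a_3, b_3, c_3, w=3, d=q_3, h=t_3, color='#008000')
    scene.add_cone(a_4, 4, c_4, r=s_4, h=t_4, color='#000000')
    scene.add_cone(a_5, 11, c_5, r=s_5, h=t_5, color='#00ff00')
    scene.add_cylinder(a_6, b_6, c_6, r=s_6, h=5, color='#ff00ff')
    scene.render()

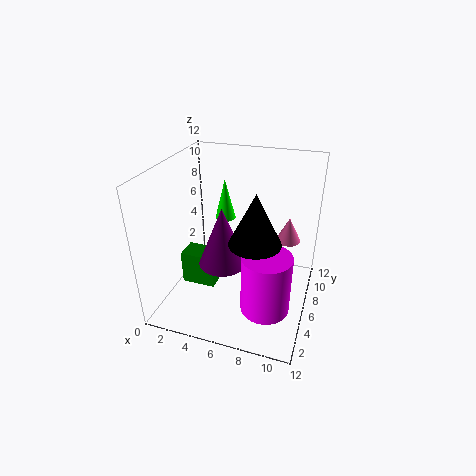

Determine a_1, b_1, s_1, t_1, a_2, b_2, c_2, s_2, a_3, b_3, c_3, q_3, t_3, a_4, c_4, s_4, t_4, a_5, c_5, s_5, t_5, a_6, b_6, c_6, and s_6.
a_1 = 10; b_1 = 7; s_1 = 1; t_1 = 2; a_2 = 5; b_2 = 5; c_2 = 4; s_2 = 2; a_3 = 1; b_3 = 5; c_3 = 1; q_3 = 2; t_3 = 3; a_4 = 8; c_4 = 7; s_4 = 2; t_4 = 4; a_5 = 3; c_5 = 5; s_5 = 1; t_5 = 4; a_6 = 9; b_6 = 4; c_6 = 1; s_6 = 2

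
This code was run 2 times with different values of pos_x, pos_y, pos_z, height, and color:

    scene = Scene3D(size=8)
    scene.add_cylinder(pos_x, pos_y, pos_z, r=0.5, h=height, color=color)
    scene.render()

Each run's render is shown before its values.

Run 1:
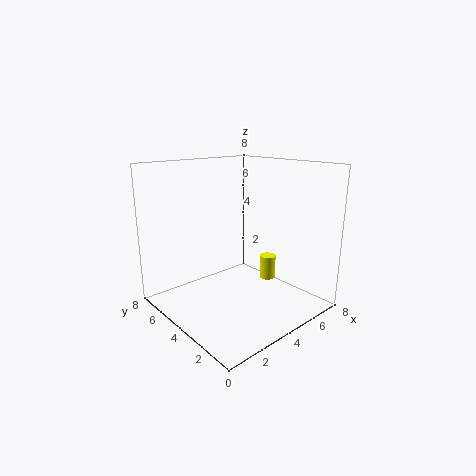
pos_x = 7; pos_y = 4.5; pos_z = 0.5; height = 1.5; color = 'yellow'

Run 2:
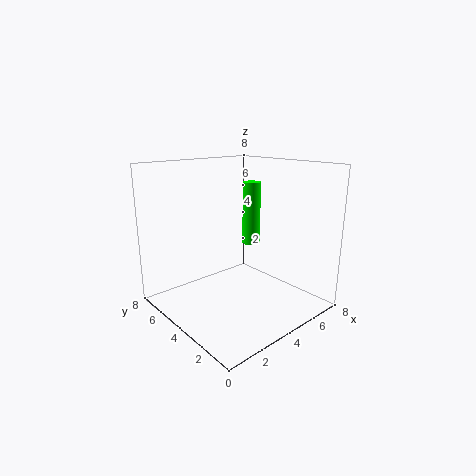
pos_x = 5; pos_y = 4; pos_z = 3.5; height = 3.5; color = 'lime'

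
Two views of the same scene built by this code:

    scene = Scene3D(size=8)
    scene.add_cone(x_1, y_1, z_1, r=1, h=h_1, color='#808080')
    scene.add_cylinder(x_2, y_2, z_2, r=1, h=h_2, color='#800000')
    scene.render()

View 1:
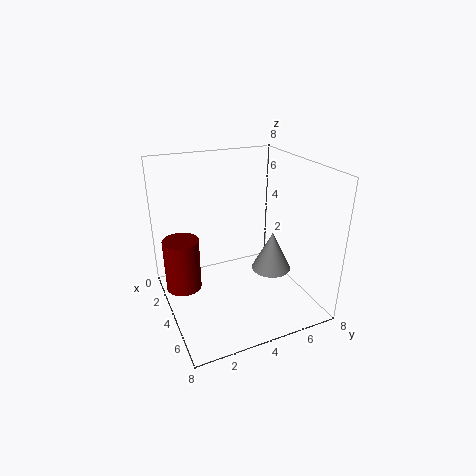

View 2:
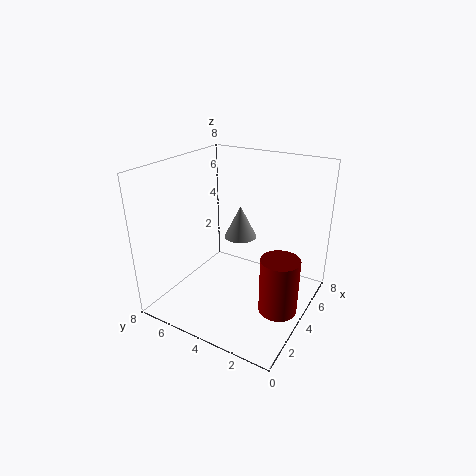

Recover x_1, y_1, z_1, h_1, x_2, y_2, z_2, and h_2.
x_1 = 6
y_1 = 5
z_1 = 3
h_1 = 2
x_2 = 3
y_2 = 1
z_2 = 1
h_2 = 3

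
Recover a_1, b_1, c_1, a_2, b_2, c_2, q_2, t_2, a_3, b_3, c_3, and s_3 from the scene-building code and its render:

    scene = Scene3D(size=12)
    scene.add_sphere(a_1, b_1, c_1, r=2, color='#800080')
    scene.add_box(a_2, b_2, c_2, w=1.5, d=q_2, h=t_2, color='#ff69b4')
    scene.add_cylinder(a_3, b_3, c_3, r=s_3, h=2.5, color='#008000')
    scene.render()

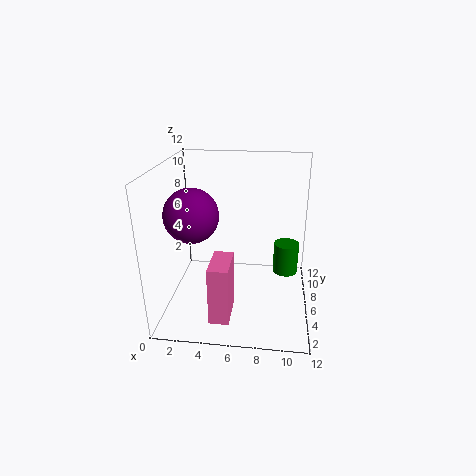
a_1 = 3, b_1 = 3, c_1 = 9, a_2 = 4.5, b_2 = 0.5, c_2 = 1.5, q_2 = 3, t_2 = 4.5, a_3 = 10, b_3 = 5.5, c_3 = 3.5, s_3 = 1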